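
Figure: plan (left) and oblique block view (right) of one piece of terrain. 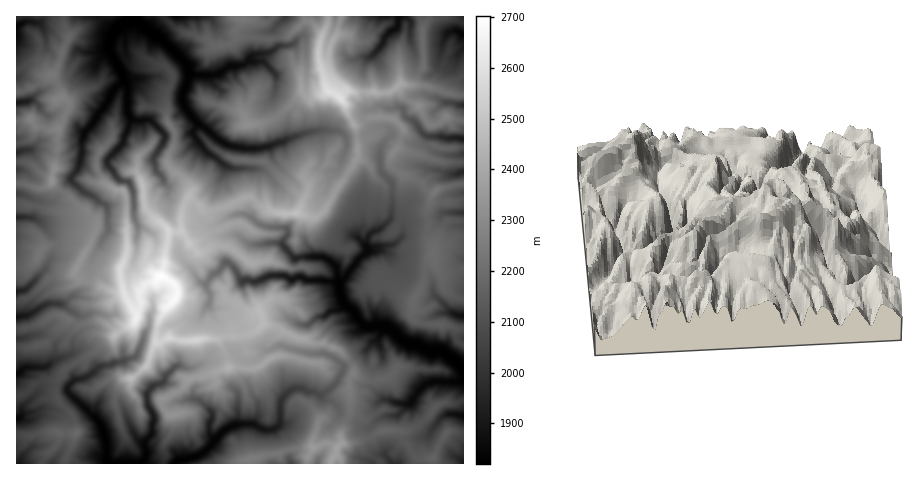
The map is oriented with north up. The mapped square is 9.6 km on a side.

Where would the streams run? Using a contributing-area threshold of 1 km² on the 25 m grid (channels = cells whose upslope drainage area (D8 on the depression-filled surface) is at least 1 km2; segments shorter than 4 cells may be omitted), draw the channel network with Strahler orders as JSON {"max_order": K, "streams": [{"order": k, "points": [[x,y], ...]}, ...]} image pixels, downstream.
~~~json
{"max_order": 3, "streams": [{"order": 2, "points": [[214, 442], [203, 453], [193, 458], [189, 458], [185, 460], [179, 460], [174, 463]]}, {"order": 1, "points": [[214, 438], [214, 442]]}, {"order": 1, "points": [[19, 418], [17, 418], [17, 419]]}, {"order": 1, "points": [[409, 404], [410, 404], [411, 400], [426, 384], [432, 382], [460, 382], [463, 379], [463, 371]]}, {"order": 1, "points": [[169, 372], [165, 377], [165, 379], [162, 383], [154, 385], [147, 392], [147, 404], [153, 414], [154, 420], [152, 425], [152, 434], [144, 444], [146, 451], [146, 456], [145, 459], [139, 463], [109, 463]]}, {"order": 1, "points": [[46, 367], [43, 368], [25, 368], [17, 374]]}, {"order": 1, "points": [[132, 358], [129, 358], [123, 362], [117, 362], [110, 365], [103, 365], [98, 368], [92, 374], [87, 377], [80, 379], [75, 379], [68, 386], [68, 392], [101, 424], [106, 441], [106, 458], [109, 463]]}, {"order": 1, "points": [[294, 350], [302, 351], [304, 353], [308, 353], [309, 354], [326, 354], [329, 356], [334, 357], [344, 367], [337, 382], [328, 391], [322, 395], [318, 395], [315, 392], [308, 392], [304, 389], [293, 389], [291, 390], [281, 399], [280, 403], [280, 424], [273, 430], [264, 430], [258, 427], [253, 424], [239, 424], [238, 425], [231, 426], [223, 431], [214, 442]]}, {"order": 1, "points": [[59, 304], [48, 304], [42, 306], [28, 315], [25, 316], [17, 316]]}, {"order": 1, "points": [[209, 304], [210, 302], [210, 294], [207, 290], [206, 284], [225, 263], [229, 263], [235, 269], [238, 276], [243, 280], [257, 281], [270, 276], [285, 276], [290, 279], [294, 279], [298, 277], [301, 277], [307, 280], [337, 281]]}, {"order": 3, "points": [[340, 285], [341, 295], [346, 305], [356, 314], [358, 320], [364, 326], [367, 327], [383, 326], [385, 328], [391, 329], [403, 341], [410, 344], [417, 344], [431, 351], [440, 350], [454, 360], [463, 369], [463, 371]]}, {"order": 2, "points": [[337, 281], [340, 285]]}, {"order": 2, "points": [[365, 252], [357, 260], [356, 264], [348, 272], [347, 276], [340, 281], [340, 285]]}, {"order": 1, "points": [[385, 245], [369, 249], [367, 251]]}, {"order": 1, "points": [[358, 238], [365, 245], [365, 252]]}, {"order": 1, "points": [[109, 230], [109, 227], [108, 225], [108, 208], [106, 206], [99, 202], [94, 196], [83, 192], [71, 181], [71, 176], [77, 171], [80, 165], [81, 155], [82, 154], [82, 139], [84, 132], [94, 123], [98, 113], [104, 108], [110, 98], [112, 91], [123, 81], [124, 81]]}, {"order": 1, "points": [[138, 227], [134, 220], [134, 215], [133, 214], [134, 203], [133, 202], [133, 192], [132, 188], [127, 181], [122, 181], [119, 180], [108, 165], [108, 159], [124, 141], [124, 137], [129, 129], [131, 118]]}, {"order": 1, "points": [[259, 224], [264, 227], [270, 227], [271, 228], [285, 228], [287, 229], [288, 234], [283, 241], [283, 245], [290, 252], [290, 253], [294, 258], [299, 258], [300, 257], [323, 257], [328, 259], [333, 263], [337, 269], [337, 281]]}, {"order": 1, "points": [[25, 217], [17, 217]]}, {"order": 1, "points": [[391, 182], [392, 183], [392, 209], [391, 210], [391, 217], [381, 229], [371, 232], [369, 235], [367, 242], [367, 251]]}, {"order": 1, "points": [[155, 169], [155, 165], [153, 159], [164, 143], [165, 134], [148, 119], [136, 120], [131, 118]]}, {"order": 1, "points": [[238, 168], [231, 168], [225, 166], [216, 158], [209, 154], [202, 147], [193, 133], [194, 130], [197, 126], [197, 123]]}, {"order": 1, "points": [[343, 134], [339, 131], [319, 130], [318, 131], [313, 131], [312, 132], [308, 132], [307, 133], [304, 133], [293, 137], [281, 143], [278, 143], [267, 147], [262, 147], [260, 148], [243, 148], [242, 147], [230, 146], [221, 141], [197, 123]]}, {"order": 1, "points": [[419, 129], [423, 133], [427, 137], [442, 137], [444, 138], [460, 138], [463, 139]]}, {"order": 2, "points": [[197, 123], [186, 109], [182, 101], [182, 95], [186, 88], [189, 74]]}, {"order": 2, "points": [[131, 118], [127, 112], [127, 85], [124, 81]]}, {"order": 2, "points": [[124, 81], [123, 74], [120, 69], [109, 50], [109, 46], [110, 45], [111, 36], [115, 31], [120, 25], [125, 24], [132, 17]]}, {"order": 3, "points": [[189, 74], [187, 64], [171, 48], [160, 38], [153, 34], [145, 27], [141, 26], [132, 17]]}, {"order": 1, "points": [[272, 70], [262, 61], [246, 62]]}, {"order": 2, "points": [[246, 62], [244, 64], [241, 66], [229, 66], [223, 71], [216, 75], [190, 75], [189, 74]]}, {"order": 1, "points": [[369, 57], [381, 47], [384, 41], [385, 36], [391, 31], [395, 29], [398, 26], [398, 17], [399, 17]]}, {"order": 1, "points": [[273, 50], [264, 54], [256, 54], [246, 62]]}]}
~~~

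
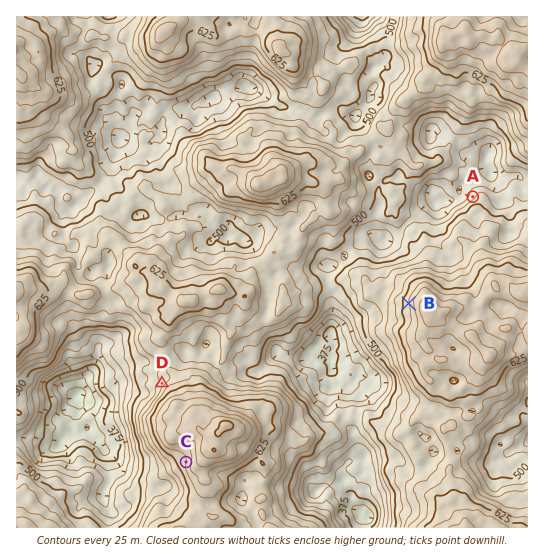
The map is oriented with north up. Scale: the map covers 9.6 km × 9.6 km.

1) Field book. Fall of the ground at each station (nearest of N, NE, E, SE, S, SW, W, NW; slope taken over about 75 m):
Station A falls NW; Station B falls W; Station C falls W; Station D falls NW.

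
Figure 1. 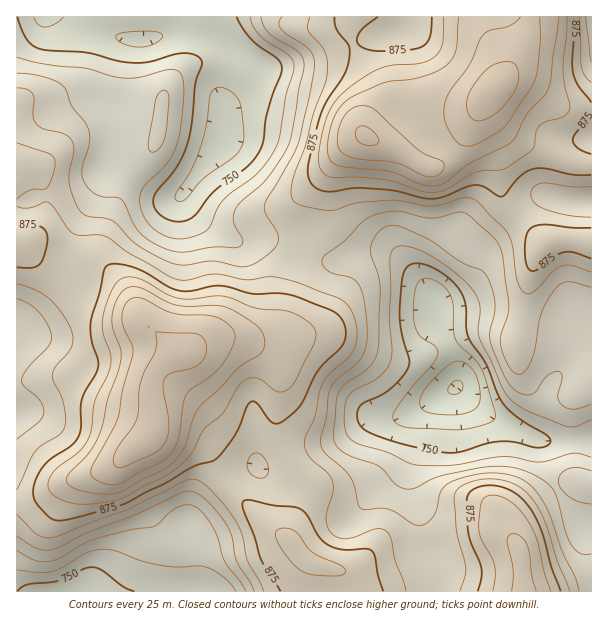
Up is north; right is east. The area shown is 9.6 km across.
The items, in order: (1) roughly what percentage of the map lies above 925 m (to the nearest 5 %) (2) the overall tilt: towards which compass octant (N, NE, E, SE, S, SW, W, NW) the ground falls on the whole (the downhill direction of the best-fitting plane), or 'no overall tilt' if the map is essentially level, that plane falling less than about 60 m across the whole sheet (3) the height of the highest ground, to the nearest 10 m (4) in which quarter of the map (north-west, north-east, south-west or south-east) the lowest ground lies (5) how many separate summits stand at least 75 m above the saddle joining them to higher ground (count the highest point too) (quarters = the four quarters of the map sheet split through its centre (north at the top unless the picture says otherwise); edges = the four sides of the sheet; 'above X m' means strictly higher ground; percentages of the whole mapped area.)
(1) Ground above 925 m makes up about 15 % of the sheet.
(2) On the whole the map has no overall tilt.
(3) The highest ground is at about 990 m.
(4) Look to the south-east quarter for the lowest ground.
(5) Counting only tops that stand 75 m proud, the map has 3 summits.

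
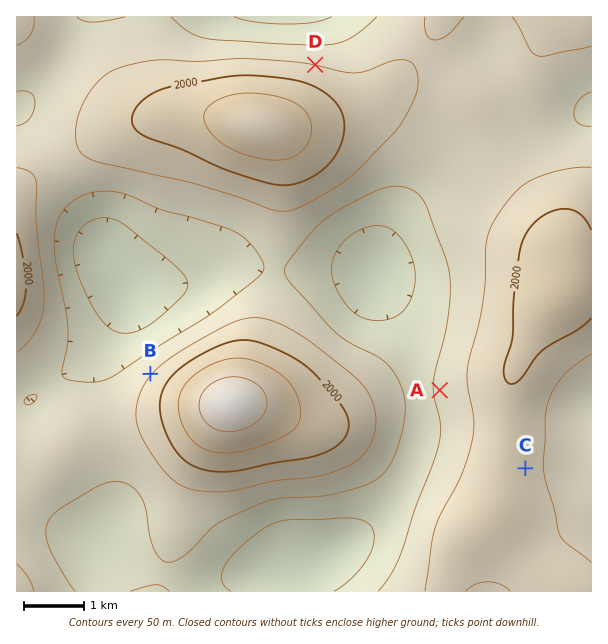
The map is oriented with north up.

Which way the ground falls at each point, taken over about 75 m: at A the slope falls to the W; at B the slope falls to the NW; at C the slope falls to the E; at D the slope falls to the N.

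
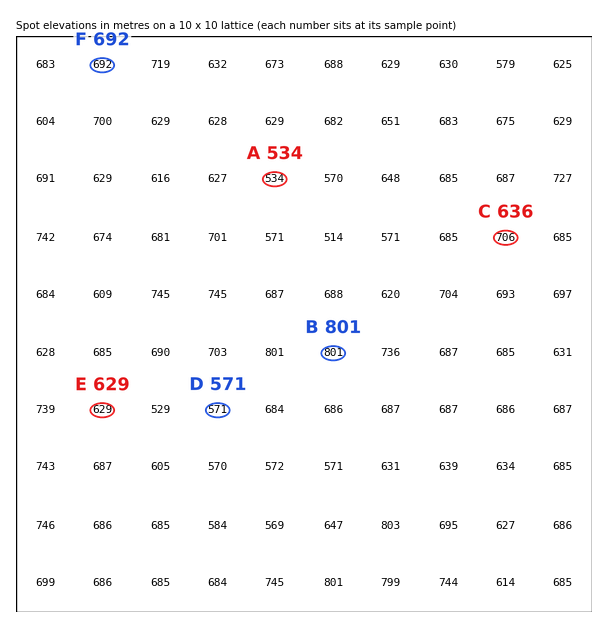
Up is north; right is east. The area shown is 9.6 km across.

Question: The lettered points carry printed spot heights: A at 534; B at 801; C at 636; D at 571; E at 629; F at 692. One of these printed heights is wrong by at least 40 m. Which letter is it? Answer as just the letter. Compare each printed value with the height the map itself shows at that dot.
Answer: C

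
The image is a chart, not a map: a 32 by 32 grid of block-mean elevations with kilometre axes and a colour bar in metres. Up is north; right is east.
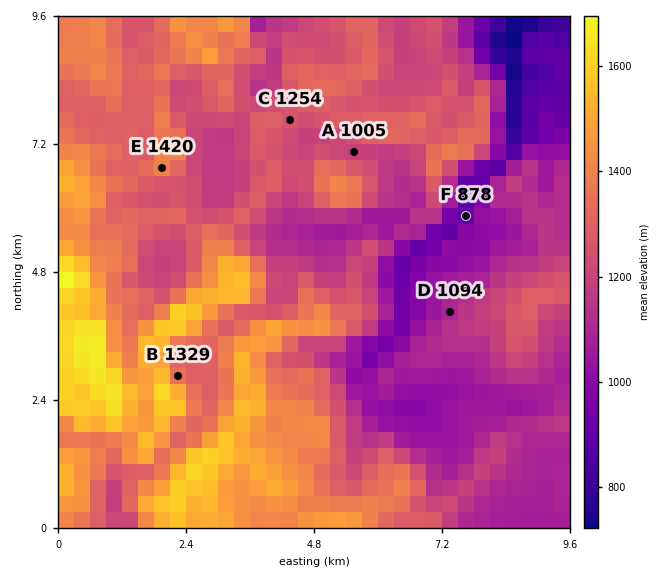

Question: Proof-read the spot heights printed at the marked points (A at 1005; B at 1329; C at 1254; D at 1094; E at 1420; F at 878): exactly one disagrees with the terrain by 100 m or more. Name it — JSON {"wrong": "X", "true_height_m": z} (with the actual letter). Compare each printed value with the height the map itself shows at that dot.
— {"wrong": "A", "true_height_m": 1180}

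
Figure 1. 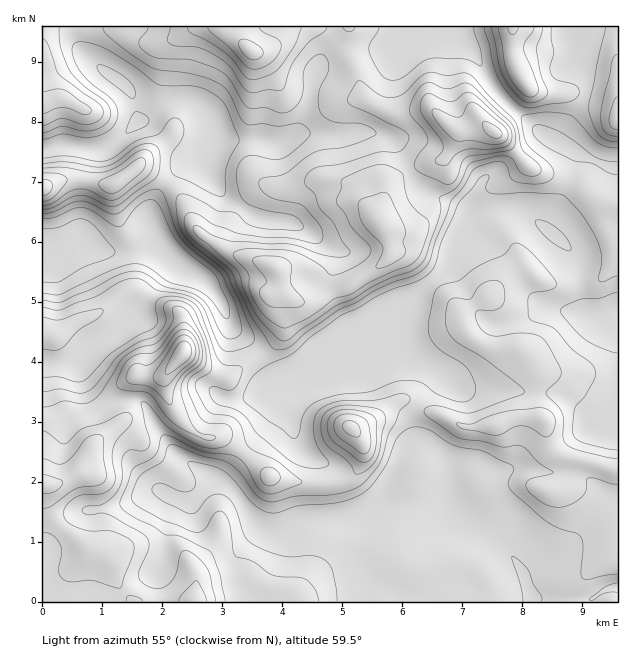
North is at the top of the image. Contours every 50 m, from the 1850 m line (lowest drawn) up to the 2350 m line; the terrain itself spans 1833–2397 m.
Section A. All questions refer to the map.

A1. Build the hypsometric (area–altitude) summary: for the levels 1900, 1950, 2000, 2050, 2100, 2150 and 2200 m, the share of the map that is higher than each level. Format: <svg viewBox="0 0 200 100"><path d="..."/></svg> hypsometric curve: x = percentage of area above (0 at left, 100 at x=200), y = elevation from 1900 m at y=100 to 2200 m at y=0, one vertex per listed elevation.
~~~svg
<svg viewBox="0 0 200 100"><path d="M193 100l-11-17-52-16-41-17-35-17-19-16-19-17"/></svg>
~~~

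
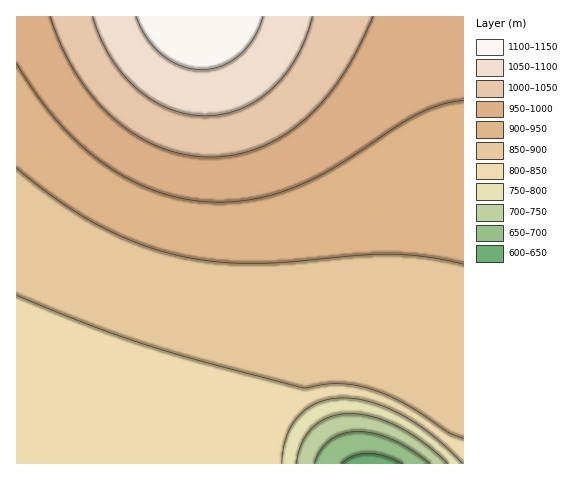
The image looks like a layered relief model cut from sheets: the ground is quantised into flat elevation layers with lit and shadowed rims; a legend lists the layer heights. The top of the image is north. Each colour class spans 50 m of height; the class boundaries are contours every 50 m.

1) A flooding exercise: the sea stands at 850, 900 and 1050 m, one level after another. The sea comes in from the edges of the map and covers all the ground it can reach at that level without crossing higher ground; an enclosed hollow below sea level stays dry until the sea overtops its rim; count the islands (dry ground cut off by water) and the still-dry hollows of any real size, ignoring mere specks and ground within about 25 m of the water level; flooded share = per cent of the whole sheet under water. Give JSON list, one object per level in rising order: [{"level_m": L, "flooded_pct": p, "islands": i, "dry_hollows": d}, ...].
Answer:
[{"level_m": 850, "flooded_pct": 22, "islands": 0, "dry_hollows": 0}, {"level_m": 900, "flooded_pct": 49, "islands": 0, "dry_hollows": 0}, {"level_m": 1050, "flooded_pct": 92, "islands": 0, "dry_hollows": 0}]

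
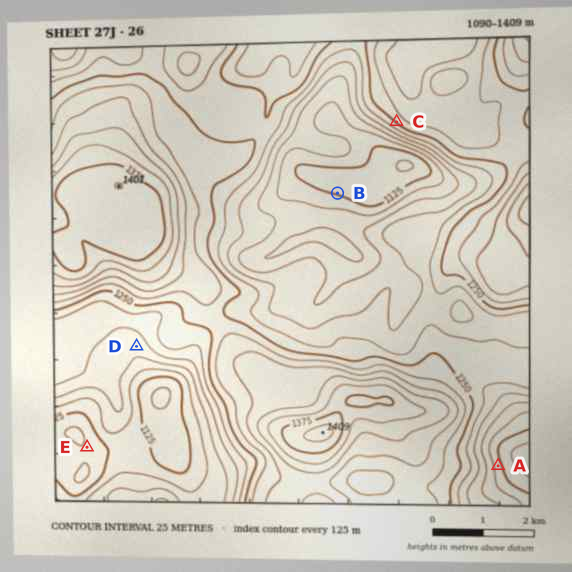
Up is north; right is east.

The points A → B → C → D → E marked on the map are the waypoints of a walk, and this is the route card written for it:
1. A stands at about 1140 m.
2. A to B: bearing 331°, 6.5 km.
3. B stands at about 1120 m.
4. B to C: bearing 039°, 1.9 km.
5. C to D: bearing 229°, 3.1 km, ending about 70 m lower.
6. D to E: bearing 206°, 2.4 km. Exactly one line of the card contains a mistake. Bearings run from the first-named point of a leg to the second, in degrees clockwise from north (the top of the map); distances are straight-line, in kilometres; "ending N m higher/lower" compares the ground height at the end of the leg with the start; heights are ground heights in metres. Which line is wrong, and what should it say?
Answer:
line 5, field distance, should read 7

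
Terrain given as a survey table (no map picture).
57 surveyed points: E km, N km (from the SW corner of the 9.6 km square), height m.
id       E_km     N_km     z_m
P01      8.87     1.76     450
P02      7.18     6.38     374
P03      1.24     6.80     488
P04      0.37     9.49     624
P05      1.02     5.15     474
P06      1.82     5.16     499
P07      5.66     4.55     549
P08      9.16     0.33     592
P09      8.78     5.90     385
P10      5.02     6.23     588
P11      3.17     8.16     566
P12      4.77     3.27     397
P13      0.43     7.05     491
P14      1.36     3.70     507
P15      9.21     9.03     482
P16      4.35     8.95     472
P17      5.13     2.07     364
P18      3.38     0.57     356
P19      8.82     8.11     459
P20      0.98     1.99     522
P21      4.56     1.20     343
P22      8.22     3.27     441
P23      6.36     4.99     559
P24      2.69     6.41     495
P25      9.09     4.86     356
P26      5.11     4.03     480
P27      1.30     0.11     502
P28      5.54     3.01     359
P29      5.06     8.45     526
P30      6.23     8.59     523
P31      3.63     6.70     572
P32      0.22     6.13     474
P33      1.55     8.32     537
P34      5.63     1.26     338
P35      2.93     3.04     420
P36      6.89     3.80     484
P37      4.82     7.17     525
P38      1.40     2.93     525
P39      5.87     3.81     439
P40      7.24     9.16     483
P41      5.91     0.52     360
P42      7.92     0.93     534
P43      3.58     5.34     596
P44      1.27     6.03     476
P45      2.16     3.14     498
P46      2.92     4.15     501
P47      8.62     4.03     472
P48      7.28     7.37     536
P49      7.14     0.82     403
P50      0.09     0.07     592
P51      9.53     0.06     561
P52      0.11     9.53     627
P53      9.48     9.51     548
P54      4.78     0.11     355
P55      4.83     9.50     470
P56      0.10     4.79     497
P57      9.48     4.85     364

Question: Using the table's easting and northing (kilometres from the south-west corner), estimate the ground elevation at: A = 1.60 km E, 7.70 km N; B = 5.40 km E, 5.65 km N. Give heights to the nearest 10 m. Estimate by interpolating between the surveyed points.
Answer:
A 530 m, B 580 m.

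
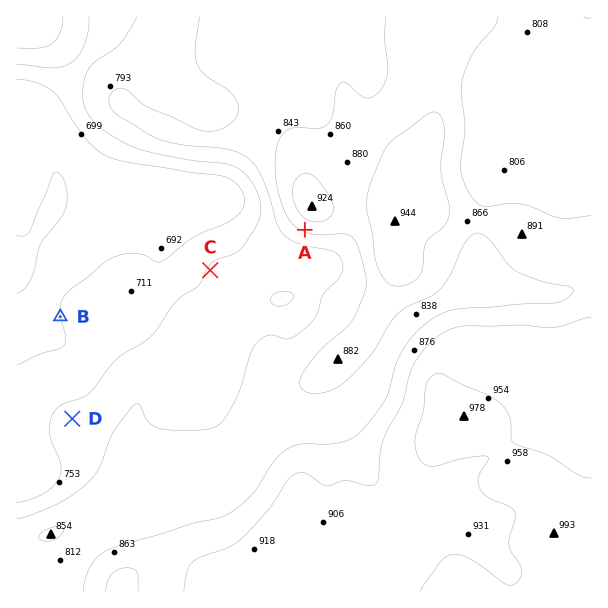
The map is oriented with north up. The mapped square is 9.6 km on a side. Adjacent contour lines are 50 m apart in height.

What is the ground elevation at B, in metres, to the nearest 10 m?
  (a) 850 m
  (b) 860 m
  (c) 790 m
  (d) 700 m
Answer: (d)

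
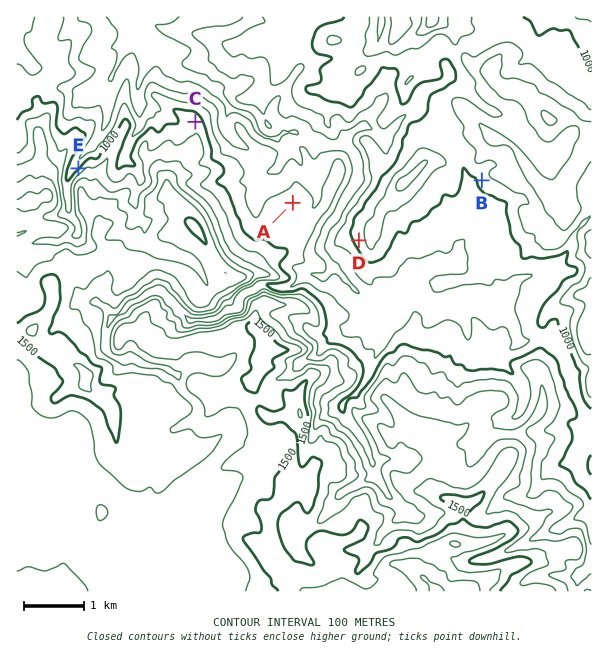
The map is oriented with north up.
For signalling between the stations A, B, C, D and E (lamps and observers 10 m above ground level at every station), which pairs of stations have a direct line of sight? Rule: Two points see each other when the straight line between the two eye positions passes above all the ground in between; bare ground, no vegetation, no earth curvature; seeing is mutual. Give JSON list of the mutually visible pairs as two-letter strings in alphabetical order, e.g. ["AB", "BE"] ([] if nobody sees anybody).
["AC", "AD", "CD"]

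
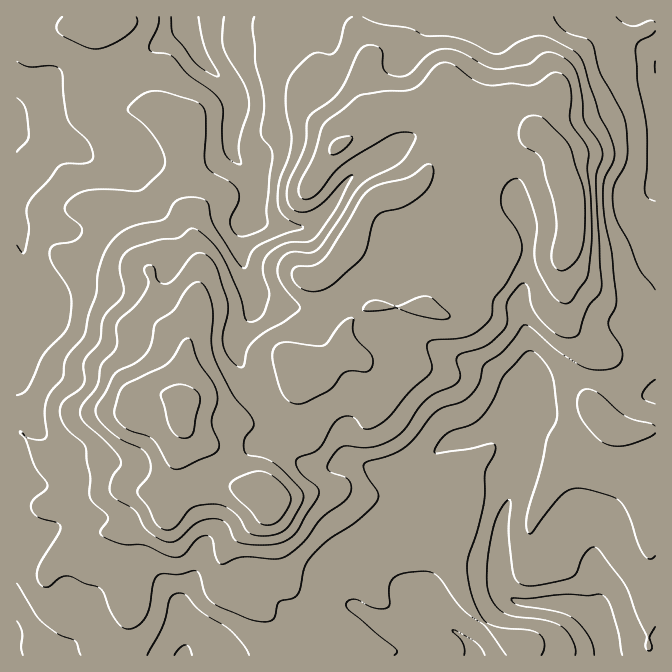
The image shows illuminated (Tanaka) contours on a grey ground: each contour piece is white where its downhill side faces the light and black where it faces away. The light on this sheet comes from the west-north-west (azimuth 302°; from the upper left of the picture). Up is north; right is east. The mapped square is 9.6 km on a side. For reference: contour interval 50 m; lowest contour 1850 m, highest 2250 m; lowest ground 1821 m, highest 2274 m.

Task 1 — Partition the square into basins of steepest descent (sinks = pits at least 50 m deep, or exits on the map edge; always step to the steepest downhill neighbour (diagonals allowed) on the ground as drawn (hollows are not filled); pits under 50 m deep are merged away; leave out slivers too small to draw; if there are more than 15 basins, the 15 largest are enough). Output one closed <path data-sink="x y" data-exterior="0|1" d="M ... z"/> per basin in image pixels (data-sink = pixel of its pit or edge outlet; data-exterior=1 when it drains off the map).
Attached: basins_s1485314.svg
<path data-sink="599 624" data-exterior="0" d="M448 78l-8 0-11 15-9 10-6 2 17 17 7 15 0 8-10 27-14 16-12 5-24 3-9 7-11 20-12 29-10 11 23 29 7 11 3 2-1 3-10 5-12 14-2 15 5 8-22 18-28 7-6 30-7 13-8 8-10 3-11-1-58-24-35-3-7 3-18 16-10 28-11 11-11 0-9-3-48 2-6-4-27-23-1 72 16 1 8 4 22 0 53-19 52 5 9-16 0-16 4-19 1 22 6 11 17 7 50 6 14 9 22 0 34-9 21 0 22 7 58 5 15-5 12-12 11 18 0 15-9 30 0 18 4 17 6 18 21 24 23 15 16 4 3 13 128 0 1-226-21 1-16-3-14-9-14-14-3-7-2-21 7-25-2-5-20-19-7-11-1-59 10-28 0-28-17-50-7-9-15-10-8-16-9-9-23-5z"/><path data-sink="184 17" data-exterior="1" d="M357 16l-264 1 0 6 3 7 2 53 8 20 9 6 42 2 22 13 7 13 3 83 10 38 2 17-5 20 0 23-8 22-7 38 0 15 4 11 14 0 58 24 11 1 10-3 8-8 7-13 6-30 28-7 17-12 5-6-5-8 2-15 12-14 11-6-33-44 10-11 20-45 9-9 9-4 23-3 7-3 10-11 9-17 5-15 0-8-7-15-14-16-30 0-14 7-10-20 0-18 5-15 0-8-9-19z"/><path data-sink="17 122" data-exterior="1" d="M92 16l-76 1 0 293 4 1 4 6 2 15 7 13 17 14 15 5 37 4 10 5 22 21 4 2 24-2 18 5 4 4-3-10 0-15 7-38 8-22 0-23 5-20-2-17-10-38-3-83-7-13-22-13-42-2-9-6-8-20-2-53z"/><path data-sink="655 67" data-exterior="1" d="M655 16l-297 1 1 16 9 19 0 8-5 15 0 18 11 21 13-8 27 0 6-3 9-10 11-15 8 0 46 25 23 5 9 9 8 16 19 14 5 8 15 47 0 28-10 28 1 59 7 11 20 19 2 5-7 25 2 21 3 7 21 19 12 5 11 2 21-3z"/><path data-sink="475 655" data-exterior="1" d="M452 484l-12 12-15 5-58-5-22-7-21 0-34 9-22 0-2 14-38 35-5 10-2 21 9 13 37 22 27 26 16 9 10 1 2 7 203 0 1-8-2-5-16-4-23-15-14-14-8-13-9-32 0-18 9-30 0-15z"/><path data-sink="182 655" data-exterior="1" d="M180 443l-4 19 0 16-8 15-2 17-6 6-22 10-9 9-1 19 3 20 0 23-3 25-9 23 0 10 201 1 0-7-10-1-16-9-27-26-37-22-9-13 2-21 5-10 38-35 2-15-14-8-50-6-17-7-6-11z"/><path data-sink="17 634" data-exterior="1" d="M128 489l-20 2-46 17-22 0-8-4-16 1 1 151 102-1 0-10 9-23 3-25 0-23-3-20 1-19 9-9 22-10 8-9 0-12-4-2-34-2z"/>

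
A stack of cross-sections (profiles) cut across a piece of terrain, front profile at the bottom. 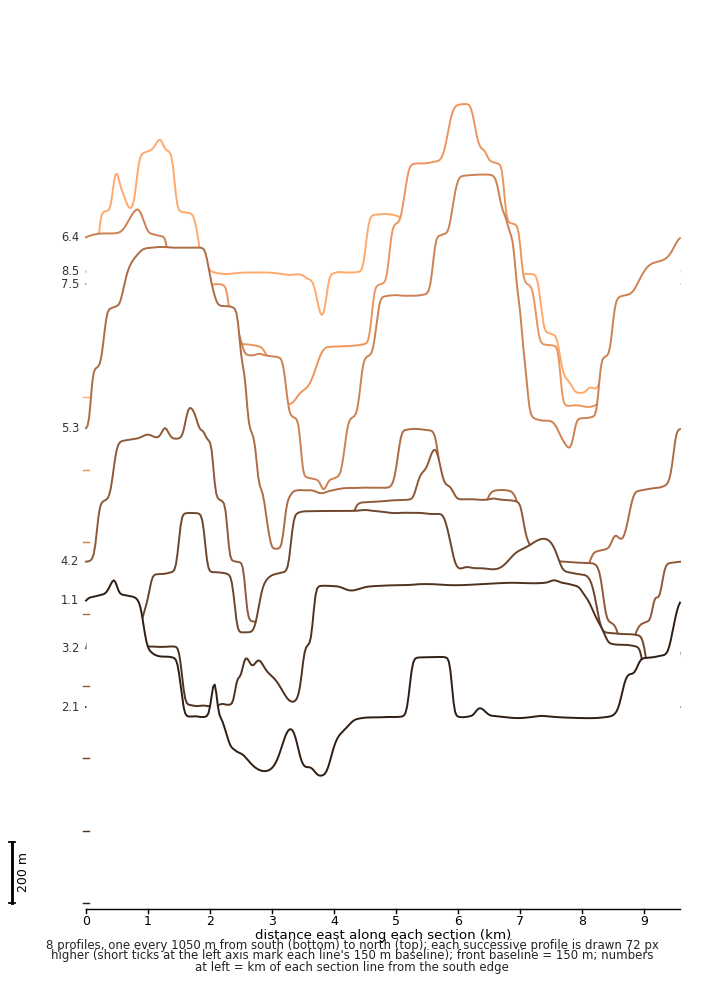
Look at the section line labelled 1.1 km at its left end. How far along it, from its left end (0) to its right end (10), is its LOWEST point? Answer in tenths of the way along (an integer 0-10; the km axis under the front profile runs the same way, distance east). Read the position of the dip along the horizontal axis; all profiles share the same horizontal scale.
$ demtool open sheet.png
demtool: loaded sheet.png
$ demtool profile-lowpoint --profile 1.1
4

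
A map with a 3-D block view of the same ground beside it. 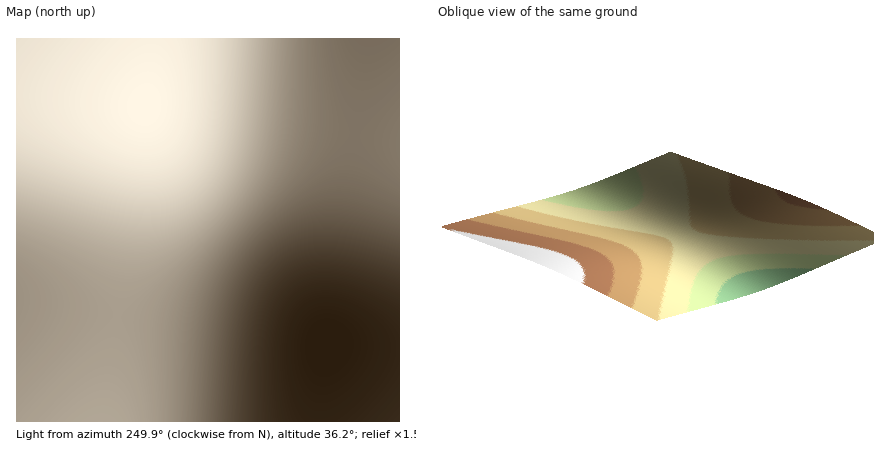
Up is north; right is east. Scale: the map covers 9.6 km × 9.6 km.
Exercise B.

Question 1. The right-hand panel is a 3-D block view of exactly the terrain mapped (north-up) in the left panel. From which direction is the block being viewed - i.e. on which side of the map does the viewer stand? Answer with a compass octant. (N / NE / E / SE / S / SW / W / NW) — SE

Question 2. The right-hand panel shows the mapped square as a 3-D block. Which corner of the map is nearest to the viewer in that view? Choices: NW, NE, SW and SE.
SE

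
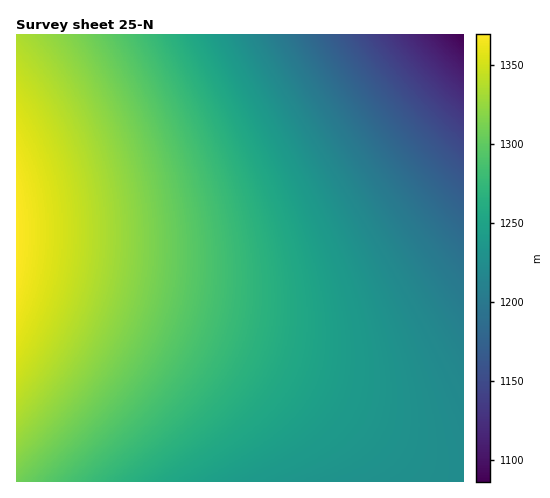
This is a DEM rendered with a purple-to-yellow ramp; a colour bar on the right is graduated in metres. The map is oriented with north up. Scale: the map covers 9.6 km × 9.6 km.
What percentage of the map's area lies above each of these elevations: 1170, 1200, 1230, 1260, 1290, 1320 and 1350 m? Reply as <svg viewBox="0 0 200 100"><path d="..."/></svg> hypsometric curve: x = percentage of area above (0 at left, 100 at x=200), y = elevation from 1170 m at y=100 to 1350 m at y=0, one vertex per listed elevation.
<svg viewBox="0 0 200 100"><path d="M188 100l-12-17-30-16-44-17-34-17-31-16-27-17"/></svg>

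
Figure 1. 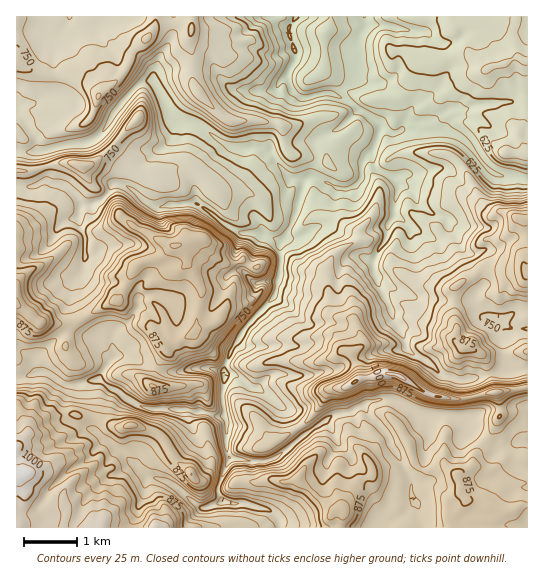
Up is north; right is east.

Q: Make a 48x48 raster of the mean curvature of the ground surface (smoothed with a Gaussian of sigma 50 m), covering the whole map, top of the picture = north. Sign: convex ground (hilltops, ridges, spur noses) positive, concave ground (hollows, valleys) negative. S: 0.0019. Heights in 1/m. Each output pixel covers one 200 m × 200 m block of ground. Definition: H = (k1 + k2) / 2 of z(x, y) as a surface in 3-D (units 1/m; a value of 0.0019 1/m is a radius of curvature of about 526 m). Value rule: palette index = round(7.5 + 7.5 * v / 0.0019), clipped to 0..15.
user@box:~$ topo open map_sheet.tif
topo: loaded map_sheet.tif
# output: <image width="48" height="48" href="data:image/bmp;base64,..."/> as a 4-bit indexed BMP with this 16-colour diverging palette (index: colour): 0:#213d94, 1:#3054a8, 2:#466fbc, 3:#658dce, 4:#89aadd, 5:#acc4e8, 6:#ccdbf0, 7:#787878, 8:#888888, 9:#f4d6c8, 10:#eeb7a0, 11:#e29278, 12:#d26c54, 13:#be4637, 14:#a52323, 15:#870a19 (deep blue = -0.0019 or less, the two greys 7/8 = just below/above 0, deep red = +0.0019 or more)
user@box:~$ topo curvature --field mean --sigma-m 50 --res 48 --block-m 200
<image width="48" height="48" href="data:image/bmp;base64,Qk32BAAAAAAAAHYAAAAoAAAAMAAAADAAAAABAAQAAAAAAIAEAAATCwAAEwsAABAAAAAAAAAAlD0hAKhUMAC8b0YAzo1lAN2qiQDoxKwA8NvMAHh4eACIiIgAyNb0AKC37gB4kuIAVGzSADdGvgAjI6UAGQqHAJd3homXdrvGi6mZqld1eIZGd4dnl3d3ZnZ4h3ipY6i6YWmJVFdmeqtmeHd3mHeJp4dYmGiYpVumBzARVnZXqKl2eIdnmJiXeYlWp4WIlWlQjUnJqIibd4iIZ3d4eYd4ZpmWW3dYhlMn/rH8zOzHaIiKd3Z2inZniJuZZah4ZXd89sC5eIa5ZoZ7eGmYqpiYZodpqWl4V4e5hdMAEAaclbSqdmpZhZhYeZd2eZZ1dmjHVsC93ZBpyEmndKlYlXl3eImHhoZYZnunaLB5iMwUlnloZshnpmeHd3p2Zlac/8uYbdJWmXnGNqiHS6Z3l3WpaImIiqmXqVdlVDCKuVRdckWWu3ZUNESNiJl5eYiIMAARVuDLpkRVxlMmdTI1iWInRbindmhzONqqqqHHVGiK3Nk0ETv//v//qEWGQ0VGiv3e38CDV6qHze/Mdv+CMRKInmVUmpV8u2QhNWBYpURCEijO//hBRlRTNJd4mqlWZGeXQpKsvLu7uVZVlmQVqlimZ2VYqXd2d1q4msQmdndmebuEIiWoe72nnWdlqGd3dXyKq5cGmHeHaJe6ukp4u7pFaFrGd1Z2eLh2matAmZiHiWe2ZFZpimZndmzpiaZFaJd2iJ3CGJlnd4qWZIh3nFV3ebt4V4u7lHl3eGu9EoV4mXmoZYhoiWdnZqV2Znesg4Z3emiZ8yiHeGqZSYZmd1eZdrVGd2Z4pZd2e4bKTheJiHmGZmiJu2V4irdVdmapp2iYmGOhVwZ4iHmDWaiIeqhpe2zHZ2doq4d4l3l4/xipqWlzupeHaIqIinRbl1ZnqZh4iIlff0h5nIREmXZ3aEZniqhVylhkMlm6ic9ZNTZVaLupOmeGhopmeJiEill2ettqv9cRNHV2ZliZWnZodmqJd6iWVXiq3LTPykB6eaaYdom4N1epVlVlqqh4hoSPyEFFcQqXaodZmIV8k5pmd3q67Gd4l1NegiQiFJqHinhJh4Zbk6WJh5maeHaIdYxHNJmreKmImIdph1ZatXaIiYtWZmZVVqg0aYmIeZiIeIVmVJdKpHd4lrg0Rd2oech4iIiImYh4iGV1iqlYV2ZlWMRER3V7782GiHiZmHd3l0upiXdVyYiInGNsq1VCIzbZZmV4iIZVZHqHeId0mavMt0WsmKeJdDFdd4hnh0RmZXhmZ5iWhnZVVVimeIaIrNYY6pVnZEm5iauYdlqnSGd3Z5lnmGiHd6wjr6VlVa27y6iaqpZzeWh3iHeYiHeIhk1RTqRXeshmdnVnqqRqiHeIZmZneHd3ZW7FCYRorIZlVmcyM0iqmId4iIiHeGd3eJitY1V5uXRWZ1WriIdmV4h3eIiHd4mpiIeJxkaJmFeYiHOpqXd3h4iIeImXd6h3iHiGuUV3mGmZqqZYmXdnmIiJd3iaiZd3d4h3mYOIl4iJd2dHmHdnqYiIiId3iId3d4d4isdZl3eJuoVomGdouZiGZ3d3hnZ3d3d3eMhnt4iXqHSZqohnlURHmHh3h5d4eId3ZXh3pndmRodWeXhniKqYmIiHiA=="/>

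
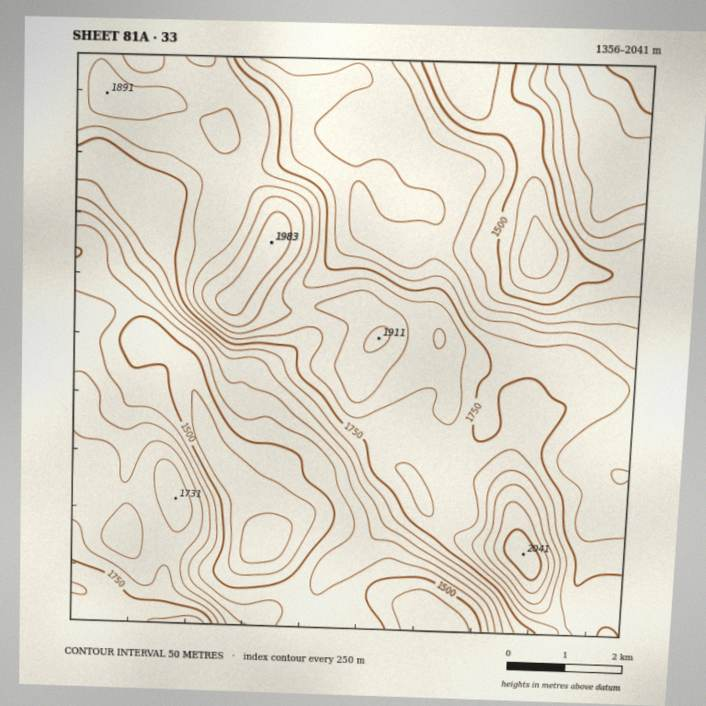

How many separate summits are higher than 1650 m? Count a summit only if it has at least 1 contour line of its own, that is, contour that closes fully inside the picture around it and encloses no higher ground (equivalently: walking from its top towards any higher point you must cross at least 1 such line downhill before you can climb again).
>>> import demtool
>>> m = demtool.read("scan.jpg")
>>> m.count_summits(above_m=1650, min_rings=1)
7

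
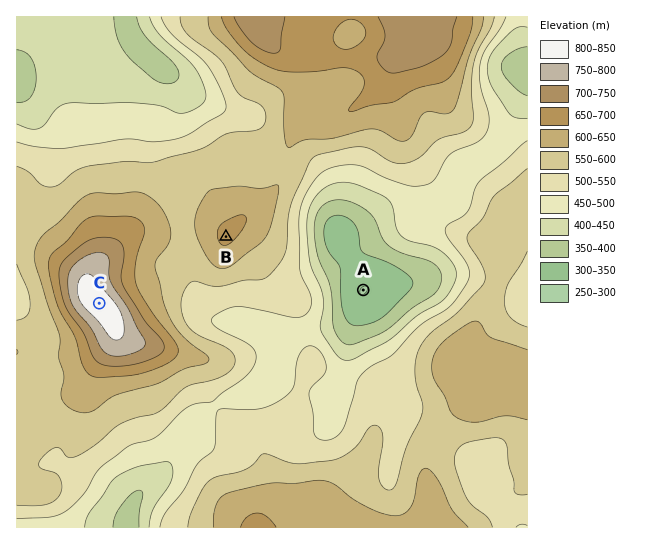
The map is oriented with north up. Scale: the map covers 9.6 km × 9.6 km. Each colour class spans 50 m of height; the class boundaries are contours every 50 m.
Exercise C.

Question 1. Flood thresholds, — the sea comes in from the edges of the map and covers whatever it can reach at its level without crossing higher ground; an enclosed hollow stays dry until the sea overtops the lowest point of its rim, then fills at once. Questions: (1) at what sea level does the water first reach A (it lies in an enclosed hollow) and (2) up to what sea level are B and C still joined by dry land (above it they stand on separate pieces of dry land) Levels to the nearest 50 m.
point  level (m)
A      500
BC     600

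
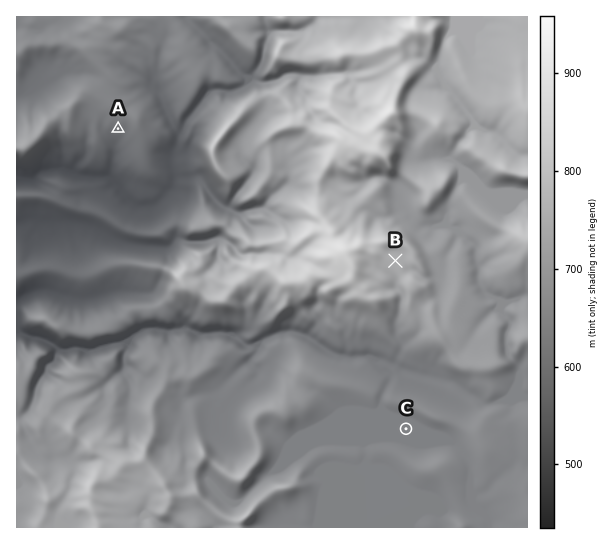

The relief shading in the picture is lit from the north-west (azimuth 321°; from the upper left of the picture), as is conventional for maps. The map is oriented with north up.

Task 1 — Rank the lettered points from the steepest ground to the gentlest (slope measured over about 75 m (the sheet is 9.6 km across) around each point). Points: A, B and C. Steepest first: A B C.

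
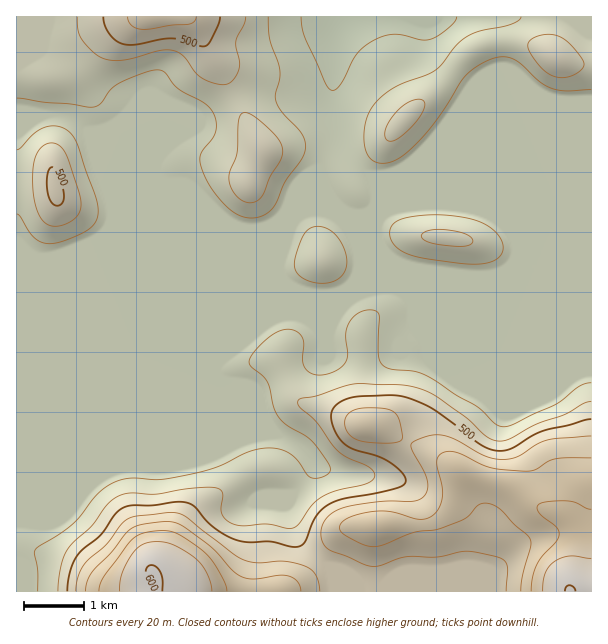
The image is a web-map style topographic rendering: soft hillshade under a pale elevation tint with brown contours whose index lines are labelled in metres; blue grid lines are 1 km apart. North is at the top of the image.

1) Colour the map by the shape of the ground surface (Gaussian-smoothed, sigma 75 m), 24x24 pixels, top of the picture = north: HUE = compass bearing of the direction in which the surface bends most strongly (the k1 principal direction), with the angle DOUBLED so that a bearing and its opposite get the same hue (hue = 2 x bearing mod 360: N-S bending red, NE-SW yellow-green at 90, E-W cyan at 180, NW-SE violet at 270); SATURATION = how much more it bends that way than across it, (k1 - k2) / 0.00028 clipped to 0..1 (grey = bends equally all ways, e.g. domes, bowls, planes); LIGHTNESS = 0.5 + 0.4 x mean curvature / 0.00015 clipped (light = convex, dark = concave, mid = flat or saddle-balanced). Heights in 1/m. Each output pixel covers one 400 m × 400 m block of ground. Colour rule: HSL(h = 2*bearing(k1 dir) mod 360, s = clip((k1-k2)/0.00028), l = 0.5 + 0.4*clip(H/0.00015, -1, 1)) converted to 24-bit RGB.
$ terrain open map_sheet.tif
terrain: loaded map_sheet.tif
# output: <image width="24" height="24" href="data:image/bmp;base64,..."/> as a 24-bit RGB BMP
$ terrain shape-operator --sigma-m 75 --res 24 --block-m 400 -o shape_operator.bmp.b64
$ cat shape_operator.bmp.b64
<image width="24" height="24" href="data:image/bmp;base64,Qk32BgAAAAAAADYAAAAoAAAAGAAAABgAAAABABgAAAAAAMAGAAATCwAAEwsAAAAAAAAAAAAAUlWBAB1wnNnc0MPo34nLy9KWgaSpwuLBZ5bvEzL/oanz8djzpg7cfFeCjW9DZ4pOfYFwgIJxf4B7dGx/ByBghqbL6u3egYbOXW2YAmqpTeawP1ut553V7d7jr8/j1/TsYiveSCOAYZRKqChZwgBNhCofw5wvZ5kuVGotgJY1WW81d2U9GmNQAK9C5eZytU1Ue5RZHH1YI3lHO0JWVu5hyOjL79rPuZc1SRMtVjB5rLSHNAZc+mj/5dD709L519L5Z3L7sZLVZGq0bJO8akmnQ3oqUsYEeaBBgH9+eYB6FWBJLqmJe/dtO4Yx8mQ4+wA4iC0eHTUTc2kVCzMrAPqdv+7ytLDz66P5rwn//y+iv4t0bE1vR0iVmtznlLHWkmaQf4B/f4CAcYJ8Cn4mcb0BVlgUUWgS2SdB9XLZ30LhR7FaL8+ICHYsPEYAMywAMyAALRAGzYMb4tiWbab3p9X9S1zAk156pY24f4B/f4B/f4B/fYB8eYRbgn5Xb4BLUnUnRXQiwFTHtqPXwVOvQwovcxoAZWwEG7wOGrnktP7xzv3xULX/oQD99Gbck6zCfJ+pf4B/f4B/f4B/f4B/gIB/gIB/gIB/f4B/e4B7YIVLgWgnbQ4MRQ5g17zy1uj1ie36Ft3kRvVbpeY9JiAUCiYp1NCG4aTjy3XAf4B/f4B/f4B/f4B/f4B/gIB/gIB/f3+Af3+Af3+Adx+QopvbSaf/w/r/2Nrz3L30dJXjk+G6oDxycg01NFUcCzMAS1kM3KhLgIB/f4B/f4B/f4B/f4B/f4B/gH9/f3+AgXp7fl5dKmSMe/CNJqKyR7Y1grAin7A30GtElyIQVgwUhF9ggH9/e4B5K3M5TcgGgIB/gIB/f4B/f4B/f4B/f4B/f4B/f3+Aa3KMelPDhLTJjchNMkstW2Il3N0PQ1AchGQZgT07gH5+gH9/gH9/gH9/f4B/eIRpgIB/gIB/gIB/f4B/f4B/f4B/f4B/f4B/foB/TIRtVrxxzZasbEiXTEyW0NCRVVJ7dYZ+f36AgH9/gH9/gH9/gH9/gIB/gIB/f4CAf4B/gIB/gIB/f4B/f4B/f4B/f4B/f4B/f4B/YIZakoBFg291RJKKxZOCnW6raW2HgH9/gH9/gH9/gH9/gIB/gIB/f4B/gIB/gH9/gIB/gH9/gIB/f4B/f4B/f4B/f4B/f4B/gH+AiFVakHMkOpAxZ4hUknVfg3V/gH9/gH9/gIB+f4B/f4B/f4B/gIB/gH59gIF3f4B/f4B/gIB/gIB/f4B/f4B/f4B/f4B/enqBfCPG7d7qac/iVGKHg21uf00nblUVeW8WWaAdSJRrf3+Af3+AgIB/jilLu6AJK3oVWoZjf4CAgIB/gIB/gIB/gH9/gIB+fYB/MHSNxt+szTGwdGKEoBq9xKH1z9T8zd7+0OP6OCG+f36AgH9/f3+AYQaY9uHSgefMEIi2e3yAgIB/gIB/gH9/hTlQrmsADJ4NTYt4lLI2jUBOeYRuIbmWDPk0qfUNy28LmwwQh1RvgH9/gIB/gIB/EQCJ7/vQmubfOg6Dfn2AgH9/gH9/gk94pxGu7u/ca9qsJmRzgHuAo1+VarGweYF+fIJmg4JYgnxogH58gH9/gIB/gIB/gIB/AA6W8v/MgS2qWyd2f3+Afn2AkmuOTD+cVZ3O5LSZ6ot1GG95UIuFca2hpC1Ne5UfW4Rff4B/f4B/gIB/gIB/gIB/gIB/gIB/AHSq/frOqAKdc2GCgH9/f4CAaYqIVXygVEWDzLBz4fDbajrqR4i2UT6G1iDV9tLODJQ1TYNtf4B/f4B/gIB/gIB/gIB/gIB/KYI0rKcAjRopd45dcIN4f3+Af4B+UE1wRztjoviVxcFSkj51d2iNSS56Romx6b3S+MjcCn5sa4J/f4B/f4B/gH9/gIB/gIB/il0ylqA+TaVNZZ9kW4BreX5tiUFQci4uKssufOwzeEs4eo9dXVt6PkCCVqN8SrB+777Y+o7pI3d/foB/gH9/hGBifFMRZHEbbH/Mn5XLrne7pz9Hf4ImMlsjZDhwvneEjd+TW7CTdJWfdZ2ZWFmHRVCBjpl2TKJFP4o25UmJ7zBlLHAtdkhBawAw3/XATZ77c4J0hmBhmUp6zzSS42h1iIkxECwZV/gyattnV4KJbJp+dm+MaliCTWaJdJ2XppuVXYqTNlKQ+Lvr2pT6DwDzq+H/1/TsLhjVf3+AXmCDfkyhl2PF4rfp5tH6lKj/w/bkXJu+X6+oVpVyalttaWl6W3V7aYFSlpxFgW5MMGA9U4Yb1I8PtWYYdrkTwHsMfDNF"/>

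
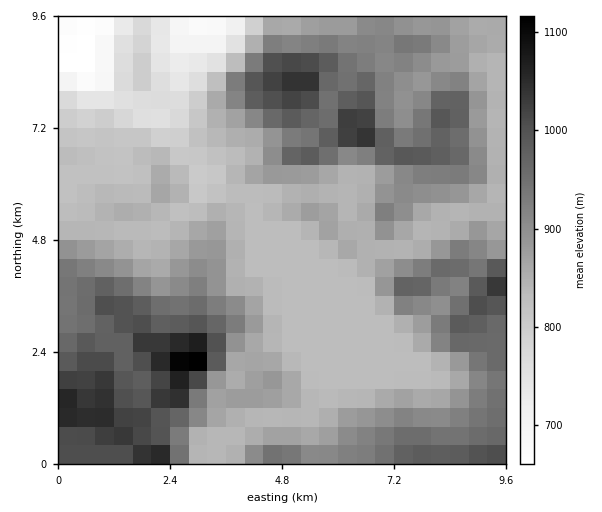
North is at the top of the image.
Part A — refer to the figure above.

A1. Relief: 660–1140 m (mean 890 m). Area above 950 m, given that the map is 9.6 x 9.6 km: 22.1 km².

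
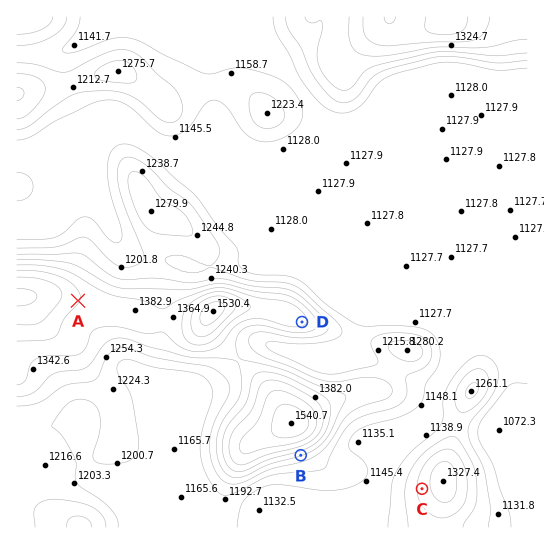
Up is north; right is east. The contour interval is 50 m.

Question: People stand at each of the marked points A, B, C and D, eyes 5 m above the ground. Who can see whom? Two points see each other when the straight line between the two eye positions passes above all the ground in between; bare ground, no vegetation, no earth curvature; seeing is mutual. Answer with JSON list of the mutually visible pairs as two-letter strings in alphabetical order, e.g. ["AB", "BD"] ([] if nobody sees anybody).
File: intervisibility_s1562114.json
["BC", "CD"]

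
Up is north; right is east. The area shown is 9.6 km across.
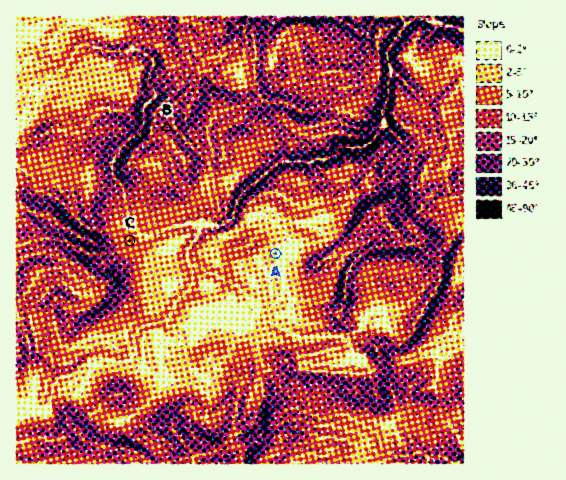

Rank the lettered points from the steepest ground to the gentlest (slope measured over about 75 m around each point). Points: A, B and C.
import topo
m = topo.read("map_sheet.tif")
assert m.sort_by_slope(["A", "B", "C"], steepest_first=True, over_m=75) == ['B', 'C', 'A']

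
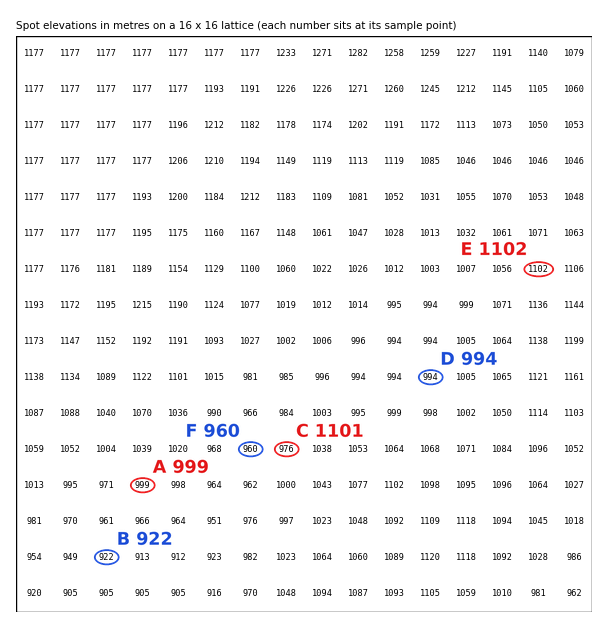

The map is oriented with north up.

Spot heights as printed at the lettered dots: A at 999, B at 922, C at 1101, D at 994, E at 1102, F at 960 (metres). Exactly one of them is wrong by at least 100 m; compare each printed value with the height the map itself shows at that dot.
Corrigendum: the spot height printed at C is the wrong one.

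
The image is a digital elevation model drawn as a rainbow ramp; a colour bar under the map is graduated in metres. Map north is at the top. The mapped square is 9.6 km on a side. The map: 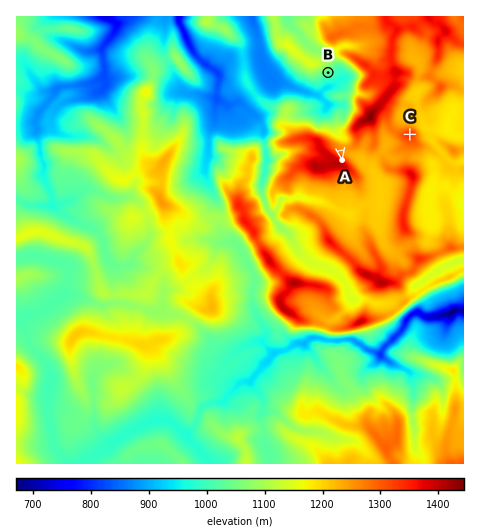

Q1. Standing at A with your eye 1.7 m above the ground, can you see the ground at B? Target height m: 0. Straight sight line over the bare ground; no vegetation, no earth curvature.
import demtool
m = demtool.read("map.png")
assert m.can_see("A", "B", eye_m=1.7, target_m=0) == True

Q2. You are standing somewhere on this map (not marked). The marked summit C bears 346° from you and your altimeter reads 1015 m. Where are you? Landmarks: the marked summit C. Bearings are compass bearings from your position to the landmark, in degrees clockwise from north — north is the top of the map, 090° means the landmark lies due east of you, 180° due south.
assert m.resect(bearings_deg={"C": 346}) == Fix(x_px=448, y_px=287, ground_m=1015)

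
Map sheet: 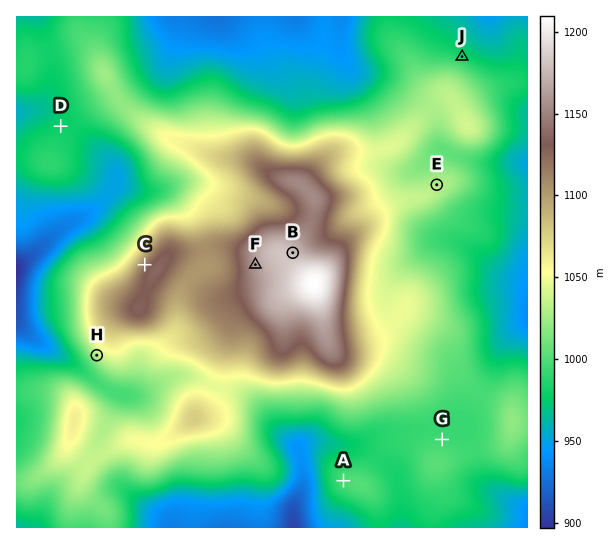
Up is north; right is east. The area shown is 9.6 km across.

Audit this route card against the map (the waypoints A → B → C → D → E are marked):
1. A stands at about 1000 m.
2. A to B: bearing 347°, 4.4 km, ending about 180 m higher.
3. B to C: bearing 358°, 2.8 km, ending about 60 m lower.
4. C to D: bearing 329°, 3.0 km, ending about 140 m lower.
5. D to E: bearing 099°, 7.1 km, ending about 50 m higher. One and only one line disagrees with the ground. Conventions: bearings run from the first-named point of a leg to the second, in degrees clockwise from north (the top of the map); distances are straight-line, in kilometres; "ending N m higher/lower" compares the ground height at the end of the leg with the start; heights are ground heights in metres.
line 3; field bearing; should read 265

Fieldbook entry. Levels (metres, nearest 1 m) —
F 1161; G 994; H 1030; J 983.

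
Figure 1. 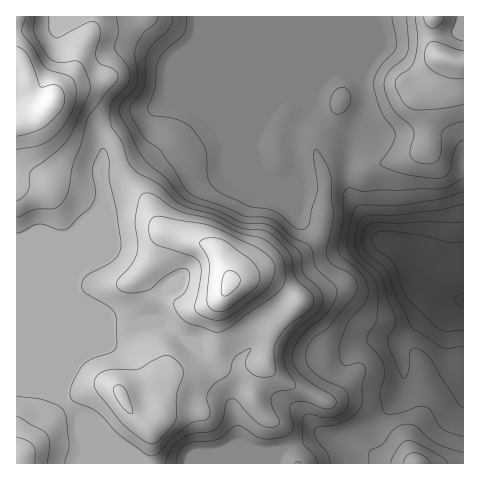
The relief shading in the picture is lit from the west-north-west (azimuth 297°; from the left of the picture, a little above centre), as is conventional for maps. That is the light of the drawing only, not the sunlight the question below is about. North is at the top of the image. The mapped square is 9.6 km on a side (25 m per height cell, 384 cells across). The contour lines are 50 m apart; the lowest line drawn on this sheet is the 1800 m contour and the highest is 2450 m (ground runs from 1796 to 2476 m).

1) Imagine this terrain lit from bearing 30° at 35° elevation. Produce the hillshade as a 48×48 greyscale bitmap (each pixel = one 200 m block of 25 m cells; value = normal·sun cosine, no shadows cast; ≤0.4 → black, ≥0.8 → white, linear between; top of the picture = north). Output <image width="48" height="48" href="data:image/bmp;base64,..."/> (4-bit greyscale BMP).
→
<image width="48" height="48" href="data:image/bmp;base64,Qk32BAAAAAAAAHYAAAAoAAAAMAAAADAAAAABAAQAAAAAAIAEAAATCwAAEwsAABAAAAAAAAAAAAAAABEREQAiIiIAMzMzAERERABVVVUAZmZmAHd3dwCIiIgAmZmZAKqqqgC7u7sAzMzMAN3d3QDu7u4A////AJmYd3d3d2Q1ZmZmd3dmaKy6hlVmZ63dy5mYh3d3dkEkVURFZmZVV6u6h2d3aL3dy6qpiHd2YwAkMhETVUIiNZuod3iHeb3MuqupmHdmMAJVQyETRCESR5lkRXiHibu6qqqpiHZjACZ3ZkNGZCE2iZUQE1Z4mqqZmaqYh2UxAmiIiHZ4dCNpqWEANFZ5qqmYmZmIdlQgFYmIiHeIZCWJdSE2eIiJmYiJmYd3dlQiR5h3d3d3U0Z2Q0abupiIh3eJmHd3ZmVFeZh3d2ZmVFZUR6zMuoh3h2eJiHd3dmZ4qph3d3d2ZlVFm9y6qYd4l2eJh3d3dmeJqod3eJh2ZmVovLqIiIial2eZh3d3d3eImHd3iZhmZmZ5qZh3iJq7l2mqmHd3d3d3dneImYZVZmZ4d3d3iJqqh4q7qXd3d3d2ZniJl1Q0VmZnZVVWd4iIeKu7qnd3d3d2Znd4ZCESNFZmZDNFZ3d3ebu6qnd3d3d2ZmZlMhEAE0VmZCI1ZmZ4mrqpmXd3d3ZmVVVENEIQEjNFVERWVVaJvLqZiHd3d2ZkMzRFVmQjMyI0VnmYZWebzLqYd3d3dmZUMzRWd2Q0VURFaLy6h4mszKh2ZXd3dmZmZVVmZlM0Z3d2et3KqrzcyodlVXd3d2d3d3ZlVUIkeJmYm8u7vO/tuXZmZnd3d3d3d3ZlUyEliqqqu6qrzv/tuXZWZnd3d3d3dlVUMhE2m7u83cqave7bl2VVVWd3d3d3ZURDMzRpvd3e/9uYm8uodURERFZmZmd3ZTNFZnis//7v/8mIiZhjIiIzM0VURmZ2ZTRXmrzv/////Jd3iXQQABEiMzMzRWZmZUV5ve///+7uyXZomWIAAAARI0MzVmZ2ZVaL3///7cu6h2Z4mVEAARERI1VVZnd2ZVes7/7cupiHd2Z4lzIiIiEREnZmd3d2ZWm97cqZmHd3Z2ZohjMzMyERI3d3iIh2ZovN25iId3dmZmVohkREMhESRWZnd4h2Z5vMuYeHd3ZmZmVohlVVQiIkZ1VVZ3d2aKu6mHiHd3ZmZmZ4h2Z2VDNWiDNEVnd2aKuph4iHd3Zmd2Z3d2d3ZVVohyM0Vnh2erupiIiHd3Znd2Z3dmd2ZVZ4dkREVnh3m8uYiZiHd3Z3d3d3dmZmREV3VHZVVndnrMqYmZh3d3d3d3d2ZmZkISRVQ4dmZnZnqqmIiId3d3dnd3dmVmZSASREQ3d2eHZnd2Z4d3d3d3d3d3ZmZ3ZBEkVURGZ3mYd2VEZ3d3d3d3d3d3ZmeHYxJGZVRGaJqpmGVWiId3d3d3d3d3dniHYzRmZURGeby6qYiZqYd3d3d3d3d3d3d3ZVZ2UzM3nNy6qqq7qHd3d3d3d3d3d3d3ZniGMiNJvduZmaq6l2Znd3d3d3d3d3d3Z3h1M2is3bmIiImYdlVmd3d3d3d3d3d3dnZTN6zczKh3iIh3ZUVmd3d3d3d3d3d3dmUyR6upqod3iIiHZVZ3d3d3d3d3d3d3dlQyNHh4iYd3iJmHZWeId3d3d3d3d3d3dlQxE1eA=="/>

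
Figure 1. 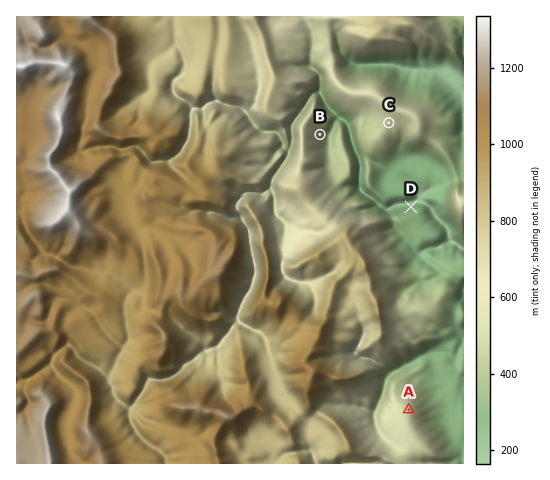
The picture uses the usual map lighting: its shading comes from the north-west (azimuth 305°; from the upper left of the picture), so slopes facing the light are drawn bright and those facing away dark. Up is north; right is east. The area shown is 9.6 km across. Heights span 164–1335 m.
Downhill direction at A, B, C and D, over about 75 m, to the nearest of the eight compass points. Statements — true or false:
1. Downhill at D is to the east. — false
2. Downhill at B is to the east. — true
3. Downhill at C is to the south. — true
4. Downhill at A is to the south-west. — false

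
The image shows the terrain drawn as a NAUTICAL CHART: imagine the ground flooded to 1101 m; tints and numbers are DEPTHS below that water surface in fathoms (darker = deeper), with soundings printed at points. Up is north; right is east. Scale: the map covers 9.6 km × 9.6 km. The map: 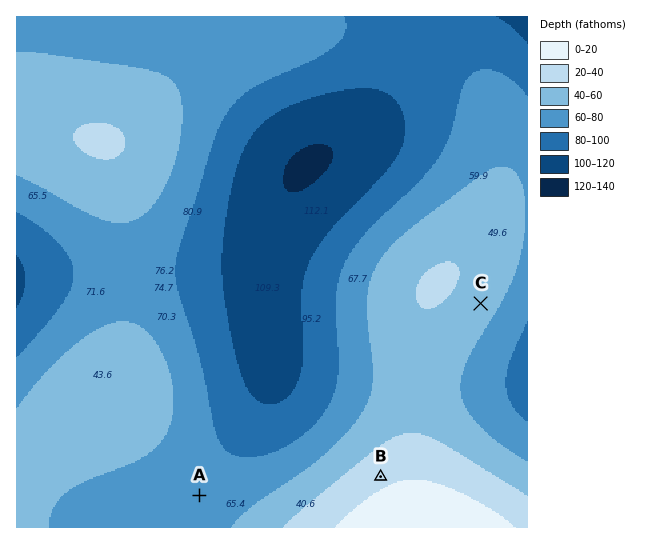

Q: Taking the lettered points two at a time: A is below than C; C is below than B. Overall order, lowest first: A C B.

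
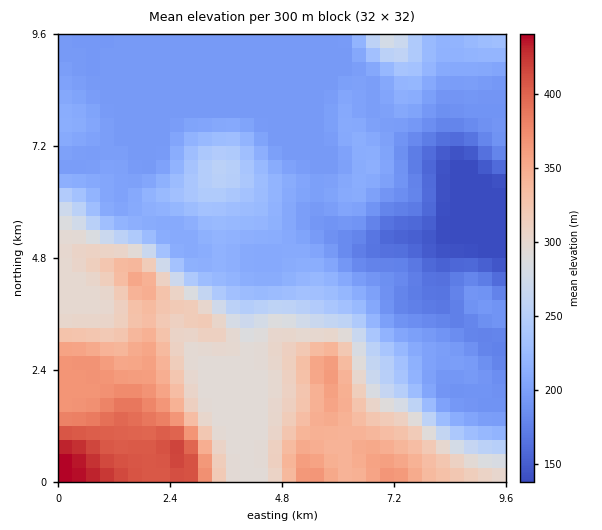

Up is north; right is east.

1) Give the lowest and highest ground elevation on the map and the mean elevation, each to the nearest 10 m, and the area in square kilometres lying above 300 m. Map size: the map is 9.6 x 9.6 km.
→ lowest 140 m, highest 440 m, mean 250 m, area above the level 23.3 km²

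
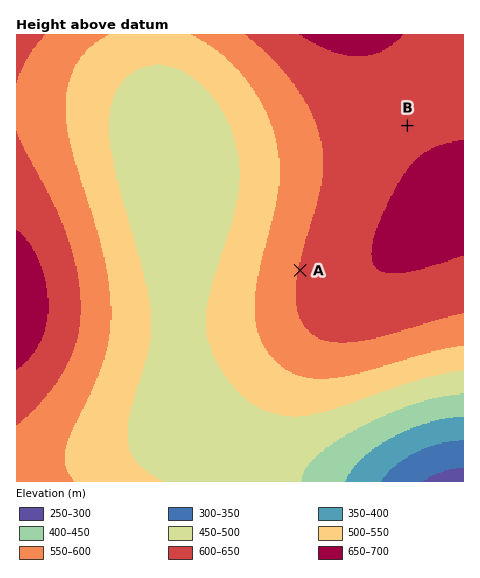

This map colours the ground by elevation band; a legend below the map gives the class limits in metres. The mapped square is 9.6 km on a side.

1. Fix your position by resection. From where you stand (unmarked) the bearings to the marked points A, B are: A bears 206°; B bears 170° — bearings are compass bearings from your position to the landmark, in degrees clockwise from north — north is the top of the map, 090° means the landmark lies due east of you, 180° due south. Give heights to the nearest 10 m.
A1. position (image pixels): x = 398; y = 70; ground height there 640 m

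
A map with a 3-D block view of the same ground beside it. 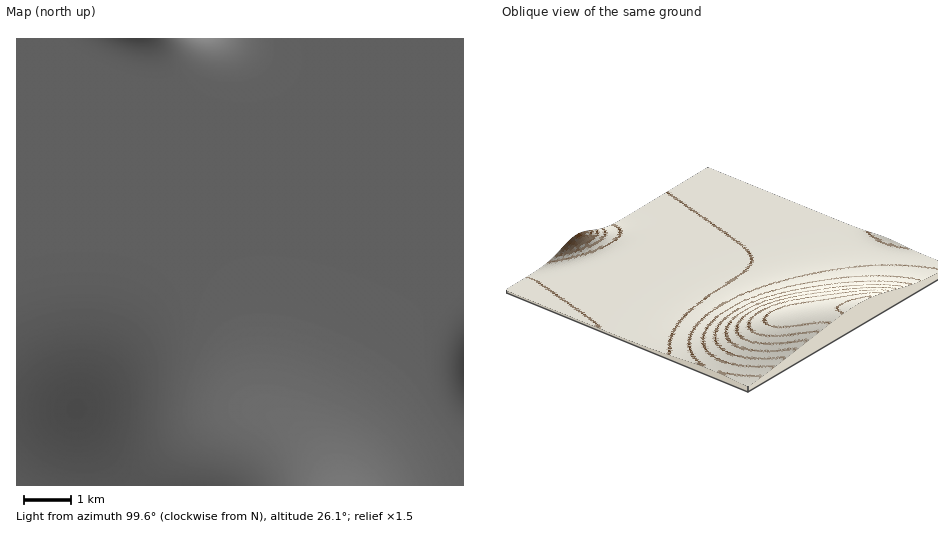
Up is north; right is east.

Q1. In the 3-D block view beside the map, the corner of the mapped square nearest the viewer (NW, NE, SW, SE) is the SW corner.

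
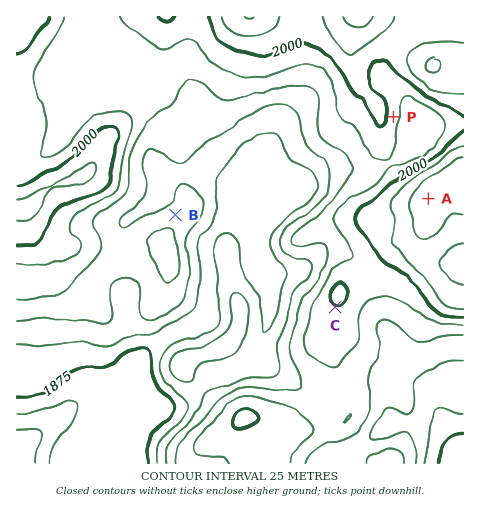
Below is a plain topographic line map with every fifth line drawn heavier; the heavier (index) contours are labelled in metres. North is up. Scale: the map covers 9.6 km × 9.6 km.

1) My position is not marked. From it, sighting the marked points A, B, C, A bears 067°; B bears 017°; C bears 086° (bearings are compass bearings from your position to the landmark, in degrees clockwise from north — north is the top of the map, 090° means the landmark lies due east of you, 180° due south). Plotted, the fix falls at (143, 320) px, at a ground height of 1925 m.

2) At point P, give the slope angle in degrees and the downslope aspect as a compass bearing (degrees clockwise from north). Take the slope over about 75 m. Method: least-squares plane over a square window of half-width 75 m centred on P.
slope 6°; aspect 99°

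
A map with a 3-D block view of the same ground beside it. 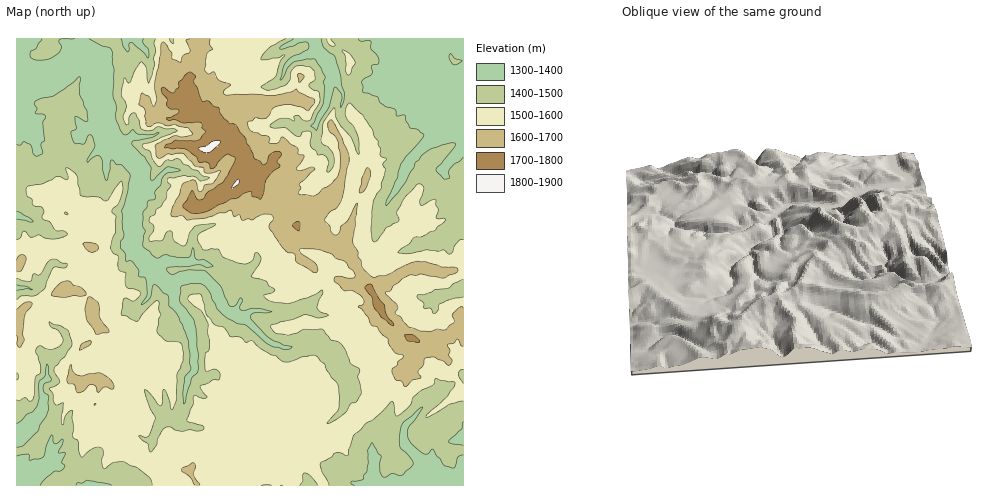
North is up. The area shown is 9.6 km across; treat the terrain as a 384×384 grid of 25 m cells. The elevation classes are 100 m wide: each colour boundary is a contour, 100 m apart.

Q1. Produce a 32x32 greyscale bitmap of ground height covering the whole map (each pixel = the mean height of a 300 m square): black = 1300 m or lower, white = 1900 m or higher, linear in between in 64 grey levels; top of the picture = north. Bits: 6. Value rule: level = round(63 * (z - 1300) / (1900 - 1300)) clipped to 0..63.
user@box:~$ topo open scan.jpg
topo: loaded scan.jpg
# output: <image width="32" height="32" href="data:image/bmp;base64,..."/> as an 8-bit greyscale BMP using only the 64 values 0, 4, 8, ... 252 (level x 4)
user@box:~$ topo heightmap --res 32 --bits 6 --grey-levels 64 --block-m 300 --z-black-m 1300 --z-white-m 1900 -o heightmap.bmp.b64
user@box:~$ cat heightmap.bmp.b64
<image width="32" height="32" href="data:image/bmp;base64,Qk02CAAAAAAAADYEAAAoAAAAIAAAACAAAAABAAgAAAAAAAAEAAATCwAAEwsAAAABAAAAAAAAAAAAAAEBAQACAgIAAwMDAAQEBAAFBQUABgYGAAcHBwAICAgACQkJAAoKCgALCwsADAwMAA0NDQAODg4ADw8PABAQEAAREREAEhISABMTEwAUFBQAFRUVABYWFgAXFxcAGBgYABkZGQAaGhoAGxsbABwcHAAdHR0AHh4eAB8fHwAgICAAISEhACIiIgAjIyMAJCQkACUlJQAmJiYAJycnACgoKAApKSkAKioqACsrKwAsLCwALS0tAC4uLgAvLy8AMDAwADExMQAyMjIAMzMzADQ0NAA1NTUANjY2ADc3NwA4ODgAOTk5ADo6OgA7OzsAPDw8AD09PQA+Pj4APz8/AEBAQABBQUEAQkJCAENDQwBEREQARUVFAEZGRgBHR0cASEhIAElJSQBKSkoAS0tLAExMTABNTU0ATk5OAE9PTwBQUFAAUVFRAFJSUgBTU1MAVFRUAFVVVQBWVlYAV1dXAFhYWABZWVkAWlpaAFtbWwBcXFwAXV1dAF5eXgBfX18AYGBgAGFhYQBiYmIAY2NjAGRkZABlZWUAZmZmAGdnZwBoaGgAaWlpAGpqagBra2sAbGxsAG1tbQBubm4Ab29vAHBwcABxcXEAcnJyAHNzcwB0dHQAdXV1AHZ2dgB3d3cAeHh4AHl5eQB6enoAe3t7AHx8fAB9fX0Afn5+AH9/fwCAgIAAgYGBAIKCggCDg4MAhISEAIWFhQCGhoYAh4eHAIiIiACJiYkAioqKAIuLiwCMjIwAjY2NAI6OjgCPj48AkJCQAJGRkQCSkpIAk5OTAJSUlACVlZUAlpaWAJeXlwCYmJgAmZmZAJqamgCbm5sAnJycAJ2dnQCenp4An5+fAKCgoAChoaEAoqKiAKOjowCkpKQApaWlAKampgCnp6cAqKioAKmpqQCqqqoAq6urAKysrACtra0Arq6uAK+vrwCwsLAAsbGxALKysgCzs7MAtLS0ALW1tQC2trYAt7e3ALi4uAC5ubkAurq6ALu7uwC8vLwAvb29AL6+vgC/v78AwMDAAMHBwQDCwsIAw8PDAMTExADFxcUAxsbGAMfHxwDIyMgAycnJAMrKygDLy8sAzMzMAM3NzQDOzs4Az8/PANDQ0ADR0dEA0tLSANPT0wDU1NQA1dXVANbW1gDX19cA2NjYANnZ2QDa2toA29vbANzc3ADd3d0A3t7eAN/f3wDg4OAA4eHhAOLi4gDj4+MA5OTkAOXl5QDm5uYA5+fnAOjo6ADp6ekA6urqAOvr6wDs7OwA7e3tAO7u7gDv7+8A8PDwAPHx8QDy8vIA8/PzAPT09AD19fUA9vb2APf39wD4+PgA+fn5APr6+gD7+/sA/Pz8AP39/QD+/v4A////ABQcNDw0MDxASFRkbHxsYGRgWFhcVFhMOCwcICAYFBwYIBwcMERAVFBcXGBsfGhgXFxYWFhcXEhEQCA4OCQYKCQsNCAwUFBcYGRYYGh0aGBcWFhUWFhcXFhAKDw0JCw0MBg0MDhcYFxcWFBYXGBcYGRgXFhYVFhcYEg4RCg8PDQoICA8TGhkYFxgXEhAVFxgZGRoXFhYVFRYXExMODhMQDRAJDhUaHRkYGhYTEBQYGRobGxgXFxcXFRYWFRUOERQRFw8SGh0dHBsZFRUSEBYXGhwcGhkZGBcUFRYXGRYQEhcZEg8cIiEhGxcXFxMMExYZHR0dHBsXFRMVFhohHhgVFRsYEBwcHBsYGBgXFgsTFhkcHRoXFxYUEhUXGyQkGxwZHhUQFB0aGRoZGBgXCxMYGRkYEg8TExAUFxgbIiYjIhwfGhsUHB4dGxgYFRMKEhgWFA0OEQ8RFRgbHCAmKSUiICAbFxgcIR4ZFxcTDQgTFA4KDxUWFhYXGxsfJyQdGx0iIRwaHB4iGxYQFRMJDhQLCAsNDxASFBcZHScoHhgVGCAWGB4gHx8cFxUNDgkUEggPDxQVFhUVGRwfKSIbFxMSFBEQGSAdHBwXEQoGBgoIDRQSFBYXGRkcIiUmIx4bGhoUHhgUFxocHBQMBQcKCQoOERMWFxoeHhodIRwcISIiIB4eHBkaGh4bDwYICwwMEBQXFxYaHiAdICUfGhgXGBkXGRcXFxodHhkLBRETFREYGBkZGB0iJCYkIxsWGBgUERAUEQ8TGBkaGw0FERkZGBYaHR0bIicnIh8hHBQUFxgXEw4MEhgeHBwZDQUQGiEpKCEgIiIjJCYjIB4dFA8WFxYUEhIXGxsXFhUSBQkTICssMConKSQhISIkHh0WDRIWFBQRFBUYFxQSDxMGBw8bIx0qMy8sJCEfHCAfHhsRChQSDxAQEBIUExALDgYJDQ4UHiMtMS0pIyAdGB8bHBMJDRAJDw4MDxMQDAgGBhEeGiUwLSouKCslHxgVIBkbFA4IDgwICgkOEAoLBQUKFCEpLDIzMSojISAaERoeFxcSDwwHCgkGCA4PCAcEDA4WFRsiKzEtIhwXFBEPHxUYFA8MCwcHBgYKDQ8MBgURFiInKy4vLSQiIBwXGQ4VExcQDQoJBgUFBgoMEA0FBhEcICcsLiolJCQkIiIiGAwQDwwJCAgGBQQFBgYKCgQGExobKCosJiIeHBkTGhwSCA8NCQkHBwUFBgQEBAQHBAYRFhclJSkhHhwbHBYRHBEGEQ8KBwYFBgcICAoJBQQEBw8QECEfJCAdHBsXFQ4MCAgUEgwJCAgICQoHCw8JBwgMDAoOHRohIh4eHBkSDQwHEhINCgkJCQkJCQ="/>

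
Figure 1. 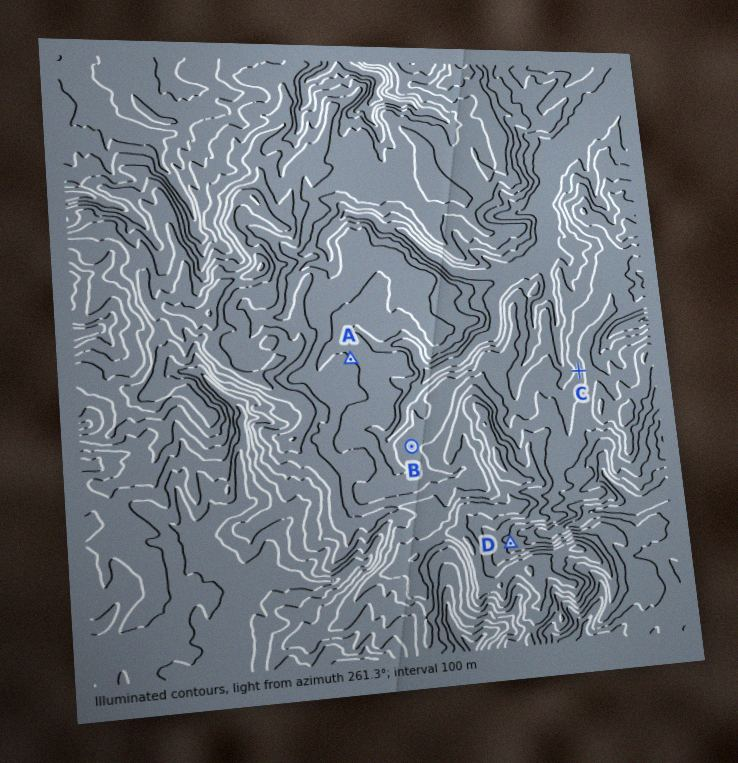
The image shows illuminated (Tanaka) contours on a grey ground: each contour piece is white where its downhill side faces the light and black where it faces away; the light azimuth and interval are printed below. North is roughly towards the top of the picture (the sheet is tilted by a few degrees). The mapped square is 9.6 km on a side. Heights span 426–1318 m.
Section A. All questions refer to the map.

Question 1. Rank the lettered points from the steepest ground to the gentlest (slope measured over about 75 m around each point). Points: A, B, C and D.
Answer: C D A B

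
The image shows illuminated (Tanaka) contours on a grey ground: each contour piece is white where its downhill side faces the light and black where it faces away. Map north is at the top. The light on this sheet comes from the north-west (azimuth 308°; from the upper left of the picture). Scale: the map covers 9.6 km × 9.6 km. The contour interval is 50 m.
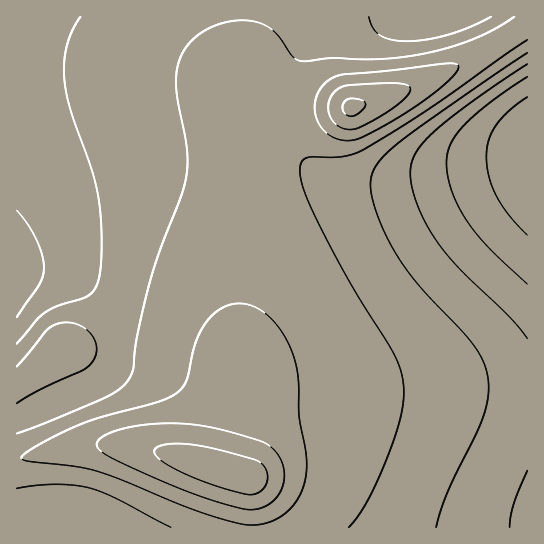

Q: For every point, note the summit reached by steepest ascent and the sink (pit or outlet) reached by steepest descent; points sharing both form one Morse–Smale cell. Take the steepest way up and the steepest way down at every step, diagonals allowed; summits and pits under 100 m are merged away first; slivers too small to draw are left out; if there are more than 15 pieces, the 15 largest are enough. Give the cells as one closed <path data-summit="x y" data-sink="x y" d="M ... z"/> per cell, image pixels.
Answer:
<path data-summit="237 474" data-sink="527 163" d="M239 101l5 65 0 96-5 79 0 41-19 75 0 12-63-18-50-7-34 3-56 12-1 68 511 1 1-363-33 2-106 17-31 0-15-3-29-12-22-19-11-19-4-24-23 0-12-3z"/><path data-summit="237 474" data-sink="17 281" d="M371 16l-355 1 1 442 56-12 34-3 50 7 53 16 9 0 20-85 0-41 5-79 0-96-5-64 15 5 23 0 6-28 12-21 12-14 28-17z"/><path data-summit="351 107" data-sink="527 163" d="M527 24l-57 36-49 24-47 17-23 7-73-1-1 8 4 16 11 19 18 17 20 10 28 7 44-1 84-15 41-4z"/><path data-summit="351 107" data-sink="17 281" d="M527 16l-154 0-31 8-28 15-19 19-12 21-6 27 74 2 39-12 43-17 49-26 44-28 2-2z"/>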